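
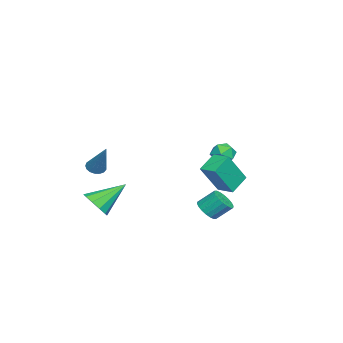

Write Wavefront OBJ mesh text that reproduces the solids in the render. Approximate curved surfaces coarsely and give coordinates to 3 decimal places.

v 3.507 2.92 -1.154
v 3.987 2.608 -0.75
v 3.872 3.429 0.018
v 3.393 3.74 -0.386
v 4.158 2.798 -0.927
v 4.043 3.619 -0.159
v 4.201 3.012 -1.149
v 4.086 3.833 -0.381
v 4.107 3.208 -1.372
v 3.992 4.029 -0.605
v 3.894 3.346 -1.552
v 3.779 4.167 -0.785
v 3.604 3.4 -1.654
v 3.489 4.221 -0.886
v 3.295 3.359 -1.656
v 3.18 4.18 -0.888
v 3.028 3.231 -1.558
v 2.913 4.052 -0.79
v 2.857 3.041 -1.381
v 2.742 3.862 -0.613
v 2.814 2.827 -1.159
v 2.699 3.648 -0.391
v 2.908 2.631 -0.935
v 2.793 3.452 -0.168
v 3.121 2.493 -0.755
v 3.006 3.314 0.012
v 3.411 2.439 -0.654
v 3.296 3.26 0.114
v 3.72 2.48 -0.652
v 3.605 3.301 0.116
v 2.958 -2.765 1.152
v 3.335 -3.148 1.105
v 3.962 -1.975 2.768
v 3.423 -2.956 0.956
v 3.405 -2.72 0.852
v 3.284 -2.494 0.817
v 3.088 -2.33 0.859
v 2.863 -2.266 0.968
v 2.659 -2.316 1.119
v 2.524 -2.469 1.277
v 2.488 -2.689 1.407
v 2.56 -2.927 1.479
v 2.723 -3.128 1.475
v 2.94 -3.245 1.398
v 3.161 -3.252 1.264
v 2.737 3.322 -0.003
v 3.614 2.595 1.641
v 1.846 3.828 0.696
v 2.723 3.1 2.34
v 3.277 4.16 0.08
v 4.154 3.432 1.724
v 2.386 4.665 0.779
v 3.263 3.938 2.423
v 3.685 -2.638 -1.17
v 4.433 -2.594 -0.689
v 2.835 -1.282 0.03
v 4.466 -2.219 -1.089
v 4.202 -2.003 -1.521
v 3.74 -2.03 -1.818
v 3.257 -2.289 -1.868
v 2.938 -2.681 -1.651
v 2.904 -3.057 -1.25
v 3.169 -3.272 -0.819
v 3.631 -3.245 -0.522
v 4.114 -2.986 -0.472
v -3.649 3.107 0.348
v -2.912 3.052 0.107
v -3.668 1.868 0.573
v -2.931 1.813 0.332
v -3.096 2.181 0.997
v -3.084 2.946 0.858
v -3.496 1.974 -0.178
v -3.484 2.739 -0.317
v -2.817 2.351 -0.219
v -2.569 2.479 0.508
v -4.011 2.441 0.172
v -3.763 2.569 0.899
f 2 1 5
f 2 5 3
f 3 5 6
f 3 6 4
f 5 1 7
f 5 7 6
f 6 7 8
f 6 8 4
f 7 1 9
f 7 9 8
f 8 9 10
f 8 10 4
f 9 1 11
f 9 11 10
f 10 11 12
f 10 12 4
f 11 1 13
f 11 13 12
f 12 13 14
f 12 14 4
f 13 1 15
f 13 15 14
f 14 15 16
f 14 16 4
f 15 1 17
f 15 17 16
f 16 17 18
f 16 18 4
f 17 1 19
f 17 19 18
f 18 19 20
f 18 20 4
f 19 1 21
f 19 21 20
f 20 21 22
f 20 22 4
f 21 1 23
f 21 23 22
f 22 23 24
f 22 24 4
f 23 1 25
f 23 25 24
f 24 25 26
f 24 26 4
f 25 1 27
f 25 27 26
f 26 27 28
f 26 28 4
f 27 1 29
f 27 29 28
f 28 29 30
f 28 30 4
f 29 1 2
f 29 2 30
f 30 2 3
f 30 3 4
f 32 31 34
f 32 34 33
f 34 31 35
f 34 35 33
f 35 31 36
f 35 36 33
f 36 31 37
f 36 37 33
f 37 31 38
f 37 38 33
f 38 31 39
f 38 39 33
f 39 31 40
f 39 40 33
f 40 31 41
f 40 41 33
f 41 31 42
f 41 42 33
f 42 31 43
f 42 43 33
f 43 31 44
f 43 44 33
f 44 31 45
f 44 45 33
f 45 31 32
f 45 32 33
f 47 49 46
f 50 47 46
f 46 49 48
f 48 50 46
f 47 53 49
f 51 47 50
f 51 53 47
f 49 53 48
f 52 50 48
f 48 53 52
f 52 51 50
f 53 51 52
f 55 54 57
f 55 57 56
f 57 54 58
f 57 58 56
f 58 54 59
f 58 59 56
f 59 54 60
f 59 60 56
f 60 54 61
f 60 61 56
f 61 54 62
f 61 62 56
f 62 54 63
f 62 63 56
f 63 54 64
f 63 64 56
f 64 54 65
f 64 65 56
f 65 54 55
f 65 55 56
f 66 77 71
f 66 71 67
f 66 67 73
f 66 73 76
f 66 76 77
f 67 71 75
f 71 77 70
f 77 76 68
f 76 73 72
f 73 67 74
f 69 75 70
f 69 70 68
f 69 68 72
f 69 72 74
f 69 74 75
f 70 75 71
f 68 70 77
f 72 68 76
f 74 72 73
f 75 74 67



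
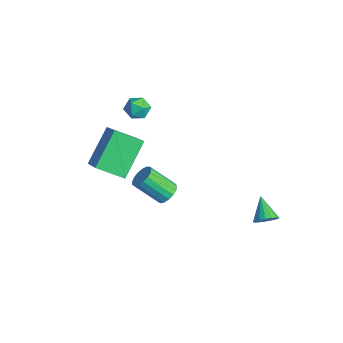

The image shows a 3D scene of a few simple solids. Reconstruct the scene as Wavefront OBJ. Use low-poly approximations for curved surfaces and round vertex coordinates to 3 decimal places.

v -3.048 -1.834 2.085
v -2.757 -2.3 2.437
v -3.743 -2.54 1.723
v -3.452 -3.006 2.075
v -3.784 -2.531 2.374
v -3.355 -2.095 2.597
v -3.145 -2.745 1.563
v -2.716 -2.309 1.786
v -2.817 -2.863 2.114
v -3.213 -2.731 2.615
v -3.287 -2.109 1.545
v -3.683 -1.977 2.046
v 2.893 0.873 -1.802
v 3.216 1.2 -1.449
v 1.907 1.087 -1.098
v 3.121 1.38 -1.637
v 2.973 1.444 -1.863
v 2.807 1.377 -2.075
v 2.66 1.195 -2.225
v 2.567 0.939 -2.278
v 2.549 0.668 -2.221
v 2.609 0.444 -2.069
v 2.734 0.318 -1.856
v 2.896 0.319 -1.63
v 3.057 0.448 -1.444
v 3.18 0.674 -1.34
v 3.238 0.945 -1.341
v -0.282 -2.343 -1.468
v 0.021 -2.809 -1.693
v -0.615 -3.743 -0.618
v -0.918 -3.277 -0.392
v 0.199 -2.701 -1.495
v -0.438 -3.635 -0.419
v 0.266 -2.511 -1.29
v -0.37 -3.445 -0.214
v 0.208 -2.283 -1.126
v -0.429 -3.217 -0.05
v 0.037 -2.068 -1.04
v -0.599 -3.002 0.035
v -0.206 -1.916 -1.053
v -0.843 -2.85 0.023
v -0.467 -1.862 -1.16
v -1.103 -2.796 -0.085
v -0.685 -1.919 -1.338
v -1.322 -2.852 -0.262
v -0.811 -2.072 -1.546
v -1.448 -3.006 -0.47
v -0.816 -2.287 -1.735
v -1.452 -3.221 -0.66
v -0.698 -2.516 -1.864
v -1.334 -3.449 -0.788
v -0.485 -2.704 -1.902
v -1.121 -3.638 -0.826
v -0.225 -2.81 -1.84
v -0.862 -3.744 -0.765
v -1.496 -5.189 0.527
v -2.367 -3.883 1.861
v -3.157 -4.876 -0.864
v -4.028 -3.57 0.47
v -0.792 -4.11 -0.07
v -1.663 -2.804 1.264
v -2.453 -3.797 -1.461
v -3.324 -2.491 -0.127
f 1 12 6
f 1 6 2
f 1 2 8
f 1 8 11
f 1 11 12
f 2 6 10
f 6 12 5
f 12 11 3
f 11 8 7
f 8 2 9
f 4 10 5
f 4 5 3
f 4 3 7
f 4 7 9
f 4 9 10
f 5 10 6
f 3 5 12
f 7 3 11
f 9 7 8
f 10 9 2
f 14 13 16
f 14 16 15
f 16 13 17
f 16 17 15
f 17 13 18
f 17 18 15
f 18 13 19
f 18 19 15
f 19 13 20
f 19 20 15
f 20 13 21
f 20 21 15
f 21 13 22
f 21 22 15
f 22 13 23
f 22 23 15
f 23 13 24
f 23 24 15
f 24 13 25
f 24 25 15
f 25 13 26
f 25 26 15
f 26 13 27
f 26 27 15
f 27 13 14
f 27 14 15
f 29 28 32
f 29 32 30
f 30 32 33
f 30 33 31
f 32 28 34
f 32 34 33
f 33 34 35
f 33 35 31
f 34 28 36
f 34 36 35
f 35 36 37
f 35 37 31
f 36 28 38
f 36 38 37
f 37 38 39
f 37 39 31
f 38 28 40
f 38 40 39
f 39 40 41
f 39 41 31
f 40 28 42
f 40 42 41
f 41 42 43
f 41 43 31
f 42 28 44
f 42 44 43
f 43 44 45
f 43 45 31
f 44 28 46
f 44 46 45
f 45 46 47
f 45 47 31
f 46 28 48
f 46 48 47
f 47 48 49
f 47 49 31
f 48 28 50
f 48 50 49
f 49 50 51
f 49 51 31
f 50 28 52
f 50 52 51
f 51 52 53
f 51 53 31
f 52 28 54
f 52 54 53
f 53 54 55
f 53 55 31
f 54 28 29
f 54 29 55
f 55 29 30
f 55 30 31
f 57 59 56
f 60 57 56
f 56 59 58
f 58 60 56
f 57 63 59
f 61 57 60
f 61 63 57
f 59 63 58
f 62 60 58
f 58 63 62
f 62 61 60
f 63 61 62



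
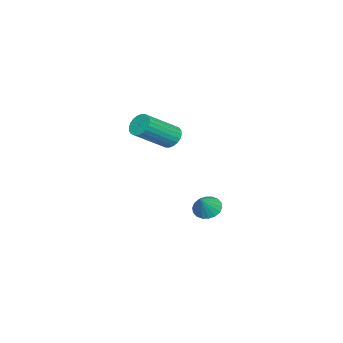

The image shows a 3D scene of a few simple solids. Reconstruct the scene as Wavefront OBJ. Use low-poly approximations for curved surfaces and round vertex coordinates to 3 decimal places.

v -1.972 3.835 -4.019
v -1.4 3.777 -4.53
v -1.128 3.745 -3.061
v -1.422 4.115 -4.478
v -1.553 4.397 -4.336
v -1.767 4.569 -4.131
v -2.022 4.595 -3.903
v -2.267 4.47 -3.699
v -2.454 4.22 -3.557
v -2.545 3.894 -3.507
v -2.523 3.556 -3.559
v -2.392 3.273 -3.701
v -2.178 3.102 -3.907
v -1.923 3.075 -4.134
v -1.678 3.2 -4.339
v -1.491 3.45 -4.48
v 0.551 2.83 1.765
v 0.774 2.489 1.209
v 2.153 1.388 2.438
v 1.929 1.73 2.995
v 0.941 2.7 1.211
v 2.32 1.6 2.441
v 1.048 2.931 1.298
v 2.427 1.831 2.527
v 1.08 3.147 1.456
v 2.458 2.047 2.685
v 1.031 3.315 1.661
v 2.409 2.214 2.89
v 0.908 3.409 1.882
v 2.287 2.308 3.111
v 0.732 3.414 2.085
v 2.111 2.314 3.314
v 0.528 3.331 2.239
v 1.907 2.231 3.469
v 0.327 3.172 2.322
v 1.706 2.071 3.551
v 0.16 2.96 2.319
v 1.539 1.86 3.549
v 0.053 2.729 2.233
v 1.432 1.629 3.462
v 0.022 2.513 2.075
v 1.4 1.413 3.304
v 0.071 2.346 1.87
v 1.449 1.245 3.099
v 0.193 2.252 1.649
v 1.572 1.151 2.878
v 0.369 2.246 1.446
v 1.748 1.146 2.675
v 0.573 2.329 1.291
v 1.952 1.229 2.521
f 2 1 4
f 2 4 3
f 4 1 5
f 4 5 3
f 5 1 6
f 5 6 3
f 6 1 7
f 6 7 3
f 7 1 8
f 7 8 3
f 8 1 9
f 8 9 3
f 9 1 10
f 9 10 3
f 10 1 11
f 10 11 3
f 11 1 12
f 11 12 3
f 12 1 13
f 12 13 3
f 13 1 14
f 13 14 3
f 14 1 15
f 14 15 3
f 15 1 16
f 15 16 3
f 16 1 2
f 16 2 3
f 18 17 21
f 18 21 19
f 19 21 22
f 19 22 20
f 21 17 23
f 21 23 22
f 22 23 24
f 22 24 20
f 23 17 25
f 23 25 24
f 24 25 26
f 24 26 20
f 25 17 27
f 25 27 26
f 26 27 28
f 26 28 20
f 27 17 29
f 27 29 28
f 28 29 30
f 28 30 20
f 29 17 31
f 29 31 30
f 30 31 32
f 30 32 20
f 31 17 33
f 31 33 32
f 32 33 34
f 32 34 20
f 33 17 35
f 33 35 34
f 34 35 36
f 34 36 20
f 35 17 37
f 35 37 36
f 36 37 38
f 36 38 20
f 37 17 39
f 37 39 38
f 38 39 40
f 38 40 20
f 39 17 41
f 39 41 40
f 40 41 42
f 40 42 20
f 41 17 43
f 41 43 42
f 42 43 44
f 42 44 20
f 43 17 45
f 43 45 44
f 44 45 46
f 44 46 20
f 45 17 47
f 45 47 46
f 46 47 48
f 46 48 20
f 47 17 49
f 47 49 48
f 48 49 50
f 48 50 20
f 49 17 18
f 49 18 50
f 50 18 19
f 50 19 20



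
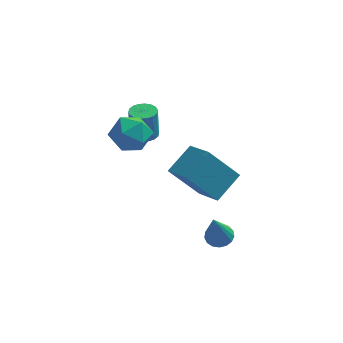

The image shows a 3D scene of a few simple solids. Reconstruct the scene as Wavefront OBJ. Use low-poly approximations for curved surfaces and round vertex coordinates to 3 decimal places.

v 2.083 -1.625 -4.343
v 2.757 -1.69 -4.282
v 1.837 -2.395 -2.437
v 2.697 -1.391 -4.169
v 2.497 -1.145 -4.095
v 2.202 -1.009 -4.079
v 1.879 -1.015 -4.122
v 1.603 -1.159 -4.216
v 1.437 -1.411 -4.339
v 1.419 -1.711 -4.463
v 1.553 -1.992 -4.56
v 1.808 -2.188 -4.606
v 2.127 -2.256 -4.592
v 2.435 -2.179 -4.521
v 2.662 -1.974 -4.409
v 1.213 -2.577 -0.439
v -0.153 -2.622 1.103
v 2.11 -1.482 0.388
v 0.744 -1.526 1.93
v 2.076 -3.834 0.29
v 0.71 -3.878 1.832
v 2.973 -2.738 1.117
v 1.607 -2.783 2.659
v -2.914 -1.059 2.085
v -2.399 -0.574 2.891
v -1.421 -1.186 1.209
v -0.906 -0.701 2.015
v -1.298 -1.69 2.147
v -2.221 -1.612 2.689
v -1.599 -0.148 1.411
v -2.522 -0.07 1.953
v -1.587 -0.011 2.475
v -1.401 -0.964 2.93
v -2.419 -0.796 1.17
v -2.233 -1.749 1.625
v 0.606 0.406 -1.721
v 1.019 0.277 -1.992
v 1.154 -0.366 -0.519
v 1.08 0.459 -1.903
v 1.059 0.632 -1.782
v 0.96 0.766 -1.651
v 0.8 0.838 -1.532
v 0.606 0.835 -1.446
v 0.412 0.758 -1.407
v 0.252 0.62 -1.423
v 0.153 0.444 -1.49
v 0.133 0.263 -1.598
v 0.194 0.106 -1.726
v 0.327 0 -1.854
v 0.508 -0.035 -1.959
v 0.706 0.007 -2.023
v 0.887 0.117 -2.034
v -1.652 2.857 -1.174
v -0.983 2.977 -1.155
v -1.039 3.043 0.472
v -1.708 2.923 0.454
v -1.1 3.255 -1.171
v -1.157 3.321 0.457
v -1.327 3.455 -1.187
v -1.384 3.521 0.441
v -1.619 3.536 -1.2
v -1.675 3.602 0.427
v -1.916 3.482 -1.208
v -1.973 3.548 0.419
v -2.162 3.305 -1.21
v -2.218 3.371 0.418
v -2.306 3.039 -1.204
v -2.363 3.105 0.424
v -2.321 2.737 -1.192
v -2.377 2.803 0.435
v -2.203 2.459 -1.177
v -2.26 2.525 0.451
v -1.976 2.259 -1.161
v -2.033 2.325 0.467
v -1.685 2.178 -1.147
v -1.741 2.244 0.48
v -1.387 2.232 -1.139
v -1.444 2.298 0.488
v -1.142 2.409 -1.138
v -1.198 2.475 0.49
v -0.997 2.675 -1.144
v -1.054 2.741 0.484
f 2 1 4
f 2 4 3
f 4 1 5
f 4 5 3
f 5 1 6
f 5 6 3
f 6 1 7
f 6 7 3
f 7 1 8
f 7 8 3
f 8 1 9
f 8 9 3
f 9 1 10
f 9 10 3
f 10 1 11
f 10 11 3
f 11 1 12
f 11 12 3
f 12 1 13
f 12 13 3
f 13 1 14
f 13 14 3
f 14 1 15
f 14 15 3
f 15 1 2
f 15 2 3
f 17 19 16
f 20 17 16
f 16 19 18
f 18 20 16
f 17 23 19
f 21 17 20
f 21 23 17
f 19 23 18
f 22 20 18
f 18 23 22
f 22 21 20
f 23 21 22
f 24 35 29
f 24 29 25
f 24 25 31
f 24 31 34
f 24 34 35
f 25 29 33
f 29 35 28
f 35 34 26
f 34 31 30
f 31 25 32
f 27 33 28
f 27 28 26
f 27 26 30
f 27 30 32
f 27 32 33
f 28 33 29
f 26 28 35
f 30 26 34
f 32 30 31
f 33 32 25
f 37 36 39
f 37 39 38
f 39 36 40
f 39 40 38
f 40 36 41
f 40 41 38
f 41 36 42
f 41 42 38
f 42 36 43
f 42 43 38
f 43 36 44
f 43 44 38
f 44 36 45
f 44 45 38
f 45 36 46
f 45 46 38
f 46 36 47
f 46 47 38
f 47 36 48
f 47 48 38
f 48 36 49
f 48 49 38
f 49 36 50
f 49 50 38
f 50 36 51
f 50 51 38
f 51 36 52
f 51 52 38
f 52 36 37
f 52 37 38
f 54 53 57
f 54 57 55
f 55 57 58
f 55 58 56
f 57 53 59
f 57 59 58
f 58 59 60
f 58 60 56
f 59 53 61
f 59 61 60
f 60 61 62
f 60 62 56
f 61 53 63
f 61 63 62
f 62 63 64
f 62 64 56
f 63 53 65
f 63 65 64
f 64 65 66
f 64 66 56
f 65 53 67
f 65 67 66
f 66 67 68
f 66 68 56
f 67 53 69
f 67 69 68
f 68 69 70
f 68 70 56
f 69 53 71
f 69 71 70
f 70 71 72
f 70 72 56
f 71 53 73
f 71 73 72
f 72 73 74
f 72 74 56
f 73 53 75
f 73 75 74
f 74 75 76
f 74 76 56
f 75 53 77
f 75 77 76
f 76 77 78
f 76 78 56
f 77 53 79
f 77 79 78
f 78 79 80
f 78 80 56
f 79 53 81
f 79 81 80
f 80 81 82
f 80 82 56
f 81 53 54
f 81 54 82
f 82 54 55
f 82 55 56



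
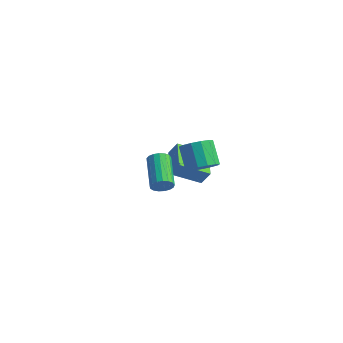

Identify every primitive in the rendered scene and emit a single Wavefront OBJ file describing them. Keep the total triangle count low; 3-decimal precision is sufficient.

v -0.457 0.486 0.82
v 0.124 1.296 0.656
v -0.803 2.184 1.755
v -1.383 1.374 1.92
v -0.3 1.323 0.277
v -1.227 2.211 1.376
v -0.773 1.084 0.07
v -1.7 1.972 1.17
v -1.146 0.655 0.102
v -2.073 1.543 1.201
v -1.3 0.173 0.362
v -2.227 1.061 1.461
v -1.186 -0.21 0.768
v -2.113 0.678 1.867
v -0.841 -0.372 1.19
v -1.768 0.516 2.289
v -0.373 -0.261 1.495
v -1.3 0.627 2.594
v 0.068 0.087 1.586
v -0.859 0.975 2.685
v 0.343 0.561 1.433
v -0.584 1.449 2.533
v 0.363 1.012 1.087
v -0.564 1.9 2.186
v -0.563 -4.038 2.813
v -0.182 -3.997 3.386
v -1.316 -2.36 4.021
v -1.697 -2.402 3.447
v -0.023 -3.803 3.172
v -1.157 -2.167 3.806
v 0.013 -3.664 2.874
v -1.121 -2.027 3.509
v -0.083 -3.61 2.563
v -1.217 -1.973 3.198
v -0.29 -3.654 2.309
v -1.424 -2.017 2.944
v -0.559 -3.786 2.17
v -1.692 -2.149 2.805
v -0.828 -3.976 2.179
v -1.962 -2.339 2.814
v -1.038 -4.181 2.332
v -2.171 -2.544 2.967
v -1.138 -4.353 2.596
v -2.272 -2.716 3.231
v -1.107 -4.452 2.909
v -2.24 -2.815 3.544
v -0.951 -4.457 3.2
v -2.085 -2.82 3.835
v -0.706 -4.366 3.402
v -1.84 -2.73 4.037
v -0.429 -4.2 3.47
v -1.563 -2.563 4.105
v -3.575 2.211 -2.629
v -3.072 2.41 -1.683
v -4.636 3.93 -2.426
v -4.133 4.129 -1.48
v -2.027 3.291 -3.68
v -1.524 3.49 -2.734
v -3.088 5.01 -3.477
v -2.585 5.209 -2.531
f 2 1 5
f 2 5 3
f 3 5 6
f 3 6 4
f 5 1 7
f 5 7 6
f 6 7 8
f 6 8 4
f 7 1 9
f 7 9 8
f 8 9 10
f 8 10 4
f 9 1 11
f 9 11 10
f 10 11 12
f 10 12 4
f 11 1 13
f 11 13 12
f 12 13 14
f 12 14 4
f 13 1 15
f 13 15 14
f 14 15 16
f 14 16 4
f 15 1 17
f 15 17 16
f 16 17 18
f 16 18 4
f 17 1 19
f 17 19 18
f 18 19 20
f 18 20 4
f 19 1 21
f 19 21 20
f 20 21 22
f 20 22 4
f 21 1 23
f 21 23 22
f 22 23 24
f 22 24 4
f 23 1 2
f 23 2 24
f 24 2 3
f 24 3 4
f 26 25 29
f 26 29 27
f 27 29 30
f 27 30 28
f 29 25 31
f 29 31 30
f 30 31 32
f 30 32 28
f 31 25 33
f 31 33 32
f 32 33 34
f 32 34 28
f 33 25 35
f 33 35 34
f 34 35 36
f 34 36 28
f 35 25 37
f 35 37 36
f 36 37 38
f 36 38 28
f 37 25 39
f 37 39 38
f 38 39 40
f 38 40 28
f 39 25 41
f 39 41 40
f 40 41 42
f 40 42 28
f 41 25 43
f 41 43 42
f 42 43 44
f 42 44 28
f 43 25 45
f 43 45 44
f 44 45 46
f 44 46 28
f 45 25 47
f 45 47 46
f 46 47 48
f 46 48 28
f 47 25 49
f 47 49 48
f 48 49 50
f 48 50 28
f 49 25 51
f 49 51 50
f 50 51 52
f 50 52 28
f 51 25 26
f 51 26 52
f 52 26 27
f 52 27 28
f 54 56 53
f 57 54 53
f 53 56 55
f 55 57 53
f 54 60 56
f 58 54 57
f 58 60 54
f 56 60 55
f 59 57 55
f 55 60 59
f 59 58 57
f 60 58 59



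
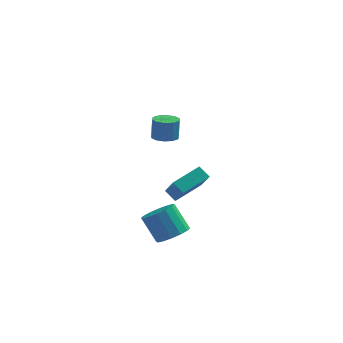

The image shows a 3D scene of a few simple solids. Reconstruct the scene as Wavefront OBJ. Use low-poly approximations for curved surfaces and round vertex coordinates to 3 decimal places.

v -0.9 0.664 -3.575
v -0.37 -0.418 -2.185
v 0.355 1.927 -3.069
v 0.885 0.844 -1.679
v -0.325 0.296 -4.081
v 0.205 -0.787 -2.691
v 0.93 1.558 -3.575
v 1.46 0.476 -2.185
v -0.563 -2.332 2.456
v -0.124 -2.882 2.55
v -0.099 -2.659 3.739
v -0.537 -2.108 3.644
v 0.12 -2.525 2.477
v 0.146 -2.301 3.666
v 0.104 -2.094 2.397
v 0.129 -1.87 3.585
v -0.167 -1.754 2.338
v -0.142 -1.53 3.527
v -0.589 -1.634 2.325
v -0.564 -1.411 3.514
v -1.001 -1.781 2.361
v -0.976 -1.558 3.55
v -1.246 -2.139 2.434
v -1.22 -1.915 3.623
v -1.229 -2.57 2.515
v -1.204 -2.346 3.703
v -0.958 -2.91 2.573
v -0.933 -2.686 3.762
v -0.536 -3.029 2.586
v -0.511 -2.806 3.775
v -0.06 -3.249 -4.25
v 0.645 -2.619 -4.082
v -0.195 -2.042 -2.722
v -0.9 -2.671 -2.89
v 0.327 -2.38 -4.38
v -0.513 -1.802 -3.02
v -0.094 -2.374 -4.643
v -0.934 -1.796 -3.283
v -0.507 -2.602 -4.801
v -1.347 -2.024 -3.441
v -0.799 -3.003 -4.811
v -1.639 -2.426 -3.451
v -0.894 -3.47 -4.671
v -1.734 -2.893 -3.311
v -0.765 -3.878 -4.418
v -1.605 -3.301 -3.058
v -0.447 -4.118 -4.12
v -1.287 -3.54 -2.76
v -0.026 -4.124 -3.857
v -0.866 -3.546 -2.497
v 0.387 -3.896 -3.699
v -0.453 -3.318 -2.339
v 0.679 -3.494 -3.689
v -0.161 -2.917 -2.329
v 0.774 -3.027 -3.829
v -0.066 -2.45 -2.469
f 2 4 1
f 5 2 1
f 1 4 3
f 3 5 1
f 2 8 4
f 6 2 5
f 6 8 2
f 4 8 3
f 7 5 3
f 3 8 7
f 7 6 5
f 8 6 7
f 10 9 13
f 10 13 11
f 11 13 14
f 11 14 12
f 13 9 15
f 13 15 14
f 14 15 16
f 14 16 12
f 15 9 17
f 15 17 16
f 16 17 18
f 16 18 12
f 17 9 19
f 17 19 18
f 18 19 20
f 18 20 12
f 19 9 21
f 19 21 20
f 20 21 22
f 20 22 12
f 21 9 23
f 21 23 22
f 22 23 24
f 22 24 12
f 23 9 25
f 23 25 24
f 24 25 26
f 24 26 12
f 25 9 27
f 25 27 26
f 26 27 28
f 26 28 12
f 27 9 29
f 27 29 28
f 28 29 30
f 28 30 12
f 29 9 10
f 29 10 30
f 30 10 11
f 30 11 12
f 32 31 35
f 32 35 33
f 33 35 36
f 33 36 34
f 35 31 37
f 35 37 36
f 36 37 38
f 36 38 34
f 37 31 39
f 37 39 38
f 38 39 40
f 38 40 34
f 39 31 41
f 39 41 40
f 40 41 42
f 40 42 34
f 41 31 43
f 41 43 42
f 42 43 44
f 42 44 34
f 43 31 45
f 43 45 44
f 44 45 46
f 44 46 34
f 45 31 47
f 45 47 46
f 46 47 48
f 46 48 34
f 47 31 49
f 47 49 48
f 48 49 50
f 48 50 34
f 49 31 51
f 49 51 50
f 50 51 52
f 50 52 34
f 51 31 53
f 51 53 52
f 52 53 54
f 52 54 34
f 53 31 55
f 53 55 54
f 54 55 56
f 54 56 34
f 55 31 32
f 55 32 56
f 56 32 33
f 56 33 34



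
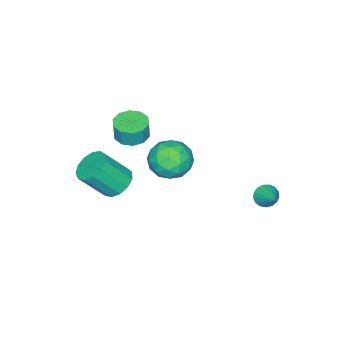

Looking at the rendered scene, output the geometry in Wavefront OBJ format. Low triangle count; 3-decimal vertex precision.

v -1.284 -3.593 -0.046
v -0.312 -3.53 -0.157
v -0.184 -3.485 0.996
v -1.156 -3.547 1.106
v -0.537 -2.968 -0.154
v -0.409 -2.922 0.998
v -1.047 -2.644 -0.11
v -0.919 -2.599 1.042
v -1.647 -2.683 -0.041
v -1.519 -2.637 1.111
v -2.109 -3.069 0.025
v -1.981 -3.023 1.177
v -2.256 -3.655 0.064
v -2.128 -3.61 1.217
v -2.031 -4.218 0.062
v -1.903 -4.172 1.214
v -1.521 -4.541 0.018
v -1.393 -4.496 1.17
v -0.921 -4.503 -0.051
v -0.793 -4.457 1.101
v -0.459 -4.117 -0.117
v -0.331 -4.071 1.035
v 1.872 -2.199 -1.018
v 2.311 -2.851 -1.668
v 3.247 -3.833 -0.052
v 2.808 -3.181 0.598
v 2.675 -2.41 -1.611
v 3.611 -3.392 0.006
v 2.784 -1.902 -1.365
v 3.72 -2.883 0.251
v 2.603 -1.488 -1.01
v 3.539 -2.47 0.607
v 2.191 -1.3 -0.657
v 3.126 -2.282 0.96
v 1.677 -1.398 -0.418
v 2.612 -2.379 1.198
v 1.225 -1.75 -0.371
v 2.16 -2.731 1.246
v 0.979 -2.244 -0.529
v 1.914 -3.226 1.088
v 1.016 -2.725 -0.842
v 1.952 -3.706 0.775
v 1.325 -3.038 -1.211
v 2.261 -4.02 0.405
v 1.808 -3.085 -1.519
v 2.744 -4.067 0.097
v -4.144 3.114 -3.966
v -3.818 3.336 -4.58
v -3.356 4.146 -3.174
v -4.103 3.538 -4.559
v -4.397 3.642 -4.402
v -4.633 3.625 -4.145
v -4.757 3.491 -3.847
v -4.741 3.271 -3.576
v -4.587 3.015 -3.394
v -4.332 2.781 -3.344
v -4.034 2.624 -3.435
v -3.761 2.579 -3.649
v -3.576 2.657 -3.934
v -3.52 2.839 -4.227
v -3.608 3.084 -4.46
v 0.616 1.034 1.991
v 1.592 1.579 1.451
v 1.788 0.441 3.509
v 2.764 0.986 2.969
v 1.847 1.678 3.44
v 1.123 2.045 2.501
v 2.257 -0.025 2.459
v 1.533 0.342 1.52
v 2.605 0.925 1.74
v 2.352 1.977 2.347
v 1.028 0.043 2.613
v 0.775 1.095 3.22
v 1.001 1.359 1.588
v 2.379 0.661 3.372
v 1.84 1.068 3.649
v 2.414 1.389 3.332
v 0.726 1.632 2.205
v 1.299 1.953 1.888
v 1.449 2.011 3.057
v 2.081 0.067 3.072
v 2.654 0.388 2.755
v 0.966 0.631 1.628
v 1.54 0.952 1.311
v 1.931 0.009 1.903
v 2.17 1.295 1.44
v 2.859 0.946 2.333
v 2.561 0.352 2.033
v 2.135 0.567 1.481
v 2.021 1.913 1.797
v 2.71 1.565 2.689
v 2.172 1.971 2.966
v 1.746 2.187 2.414
v 2.617 1.529 1.967
v 0.67 0.455 2.271
v 1.359 0.107 3.163
v 1.634 -0.167 2.546
v 1.208 0.049 1.994
v 0.521 1.074 2.627
v 1.21 0.725 3.52
v 1.245 1.453 3.479
v 0.819 1.668 2.927
v 0.763 0.491 2.993
f 2 1 5
f 2 5 3
f 3 5 6
f 3 6 4
f 5 1 7
f 5 7 6
f 6 7 8
f 6 8 4
f 7 1 9
f 7 9 8
f 8 9 10
f 8 10 4
f 9 1 11
f 9 11 10
f 10 11 12
f 10 12 4
f 11 1 13
f 11 13 12
f 12 13 14
f 12 14 4
f 13 1 15
f 13 15 14
f 14 15 16
f 14 16 4
f 15 1 17
f 15 17 16
f 16 17 18
f 16 18 4
f 17 1 19
f 17 19 18
f 18 19 20
f 18 20 4
f 19 1 21
f 19 21 20
f 20 21 22
f 20 22 4
f 21 1 2
f 21 2 22
f 22 2 3
f 22 3 4
f 24 23 27
f 24 27 25
f 25 27 28
f 25 28 26
f 27 23 29
f 27 29 28
f 28 29 30
f 28 30 26
f 29 23 31
f 29 31 30
f 30 31 32
f 30 32 26
f 31 23 33
f 31 33 32
f 32 33 34
f 32 34 26
f 33 23 35
f 33 35 34
f 34 35 36
f 34 36 26
f 35 23 37
f 35 37 36
f 36 37 38
f 36 38 26
f 37 23 39
f 37 39 38
f 38 39 40
f 38 40 26
f 39 23 41
f 39 41 40
f 40 41 42
f 40 42 26
f 41 23 43
f 41 43 42
f 42 43 44
f 42 44 26
f 43 23 45
f 43 45 44
f 44 45 46
f 44 46 26
f 45 23 24
f 45 24 46
f 46 24 25
f 46 25 26
f 48 47 50
f 48 50 49
f 50 47 51
f 50 51 49
f 51 47 52
f 51 52 49
f 52 47 53
f 52 53 49
f 53 47 54
f 53 54 49
f 54 47 55
f 54 55 49
f 55 47 56
f 55 56 49
f 56 47 57
f 56 57 49
f 57 47 58
f 57 58 49
f 58 47 59
f 58 59 49
f 59 47 60
f 59 60 49
f 60 47 61
f 60 61 49
f 61 47 48
f 61 48 49
f 62 99 78
f 99 73 102
f 78 102 67
f 99 102 78
f 62 78 74
f 78 67 79
f 74 79 63
f 78 79 74
f 62 74 83
f 74 63 84
f 83 84 69
f 74 84 83
f 62 83 95
f 83 69 98
f 95 98 72
f 83 98 95
f 62 95 99
f 95 72 103
f 99 103 73
f 95 103 99
f 63 79 90
f 79 67 93
f 90 93 71
f 79 93 90
f 67 102 80
f 102 73 101
f 80 101 66
f 102 101 80
f 73 103 100
f 103 72 96
f 100 96 64
f 103 96 100
f 72 98 97
f 98 69 85
f 97 85 68
f 98 85 97
f 69 84 89
f 84 63 86
f 89 86 70
f 84 86 89
f 65 91 77
f 91 71 92
f 77 92 66
f 91 92 77
f 65 77 75
f 77 66 76
f 75 76 64
f 77 76 75
f 65 75 82
f 75 64 81
f 82 81 68
f 75 81 82
f 65 82 87
f 82 68 88
f 87 88 70
f 82 88 87
f 65 87 91
f 87 70 94
f 91 94 71
f 87 94 91
f 66 92 80
f 92 71 93
f 80 93 67
f 92 93 80
f 64 76 100
f 76 66 101
f 100 101 73
f 76 101 100
f 68 81 97
f 81 64 96
f 97 96 72
f 81 96 97
f 70 88 89
f 88 68 85
f 89 85 69
f 88 85 89
f 71 94 90
f 94 70 86
f 90 86 63
f 94 86 90



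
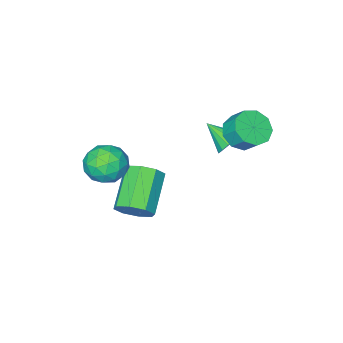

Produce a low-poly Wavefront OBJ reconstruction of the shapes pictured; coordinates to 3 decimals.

v -4.112 -0.96 -0.015
v -3.576 -1.114 -0.502
v -3.768 -2.14 0.735
v -3.408 -0.896 -0.236
v -3.429 -0.695 0.089
v -3.632 -0.565 0.387
v -3.964 -0.541 0.576
v -4.336 -0.629 0.607
v -4.647 -0.806 0.471
v -4.815 -1.024 0.205
v -4.794 -1.225 -0.12
v -4.591 -1.355 -0.418
v -4.259 -1.379 -0.607
v -3.887 -1.291 -0.638
v -0.154 -2.57 -3.548
v 0.281 -2.308 -2.781
v -1.171 -3.409 -1.584
v -1.606 -3.67 -2.352
v -0.222 -1.855 -2.973
v -1.674 -2.956 -1.777
v -0.685 -1.82 -3.503
v -2.137 -2.921 -2.306
v -0.837 -2.224 -4.059
v -2.289 -3.325 -2.862
v -0.589 -2.831 -4.316
v -2.041 -3.932 -3.119
v -0.086 -3.284 -4.123
v -1.538 -4.385 -2.927
v 0.377 -3.319 -3.594
v -1.075 -4.42 -2.397
v 0.529 -2.915 -3.038
v -0.923 -4.016 -1.841
v -0.279 -3.009 -0.902
v 0.305 -2.914 -0.033
v 0.635 -4.366 -1.367
v 1.219 -4.271 -0.498
v 0.213 -4.567 -0.426
v -0.352 -3.728 -0.138
v 1.292 -3.552 -1.262
v 0.727 -2.713 -0.974
v 1.276 -3.249 -0.255
v 0.609 -3.876 0.262
v 0.331 -3.404 -1.662
v -0.336 -4.031 -1.145
v -0.068 -2.843 -0.426
v 1.008 -4.437 -0.974
v 0.416 -4.611 -0.931
v 0.76 -4.555 -0.42
v -0.454 -3.321 -0.488
v -0.111 -3.265 0.023
v -0.164 -4.237 -0.208
v 1.051 -4.015 -1.423
v 1.394 -3.959 -0.912
v 0.18 -2.725 -0.98
v 0.524 -2.669 -0.469
v 1.104 -3.043 -1.192
v 0.847 -2.984 -0.046
v 1.384 -3.781 -0.32
v 1.427 -3.358 -0.769
v 1.095 -2.866 -0.6
v 0.455 -3.352 0.258
v 0.992 -4.15 -0.016
v 0.401 -4.324 0.027
v 0.068 -3.831 0.196
v 1.025 -3.549 0.127
v -0.052 -3.13 -1.384
v 0.485 -3.928 -1.658
v 0.872 -3.449 -1.596
v 0.539 -2.956 -1.427
v -0.444 -3.499 -1.08
v 0.093 -4.296 -1.354
v -0.155 -4.414 -0.8
v -0.487 -3.922 -0.631
v -0.085 -3.731 -1.527
v -3.919 -0.101 1.355
v -3.363 -0.613 1.88
v -3.426 0.09 2.631
v -3.981 0.601 2.105
v -3.023 -0.213 1.534
v -3.086 0.49 2.284
v -3.102 0.24 1.103
v -3.165 0.943 1.854
v -3.563 0.532 0.791
v -3.626 1.235 1.541
v -4.191 0.528 0.742
v -4.253 1.231 1.492
v -4.691 0.23 0.98
v -4.753 0.933 1.73
v -4.83 -0.224 1.394
v -4.892 0.479 2.144
v -4.542 -0.62 1.789
v -4.605 0.083 2.539
v -3.963 -0.774 1.981
v -4.026 -0.071 2.731
f 2 1 4
f 2 4 3
f 4 1 5
f 4 5 3
f 5 1 6
f 5 6 3
f 6 1 7
f 6 7 3
f 7 1 8
f 7 8 3
f 8 1 9
f 8 9 3
f 9 1 10
f 9 10 3
f 10 1 11
f 10 11 3
f 11 1 12
f 11 12 3
f 12 1 13
f 12 13 3
f 13 1 14
f 13 14 3
f 14 1 2
f 14 2 3
f 16 15 19
f 16 19 17
f 17 19 20
f 17 20 18
f 19 15 21
f 19 21 20
f 20 21 22
f 20 22 18
f 21 15 23
f 21 23 22
f 22 23 24
f 22 24 18
f 23 15 25
f 23 25 24
f 24 25 26
f 24 26 18
f 25 15 27
f 25 27 26
f 26 27 28
f 26 28 18
f 27 15 29
f 27 29 28
f 28 29 30
f 28 30 18
f 29 15 31
f 29 31 30
f 30 31 32
f 30 32 18
f 31 15 16
f 31 16 32
f 32 16 17
f 32 17 18
f 33 70 49
f 70 44 73
f 49 73 38
f 70 73 49
f 33 49 45
f 49 38 50
f 45 50 34
f 49 50 45
f 33 45 54
f 45 34 55
f 54 55 40
f 45 55 54
f 33 54 66
f 54 40 69
f 66 69 43
f 54 69 66
f 33 66 70
f 66 43 74
f 70 74 44
f 66 74 70
f 34 50 61
f 50 38 64
f 61 64 42
f 50 64 61
f 38 73 51
f 73 44 72
f 51 72 37
f 73 72 51
f 44 74 71
f 74 43 67
f 71 67 35
f 74 67 71
f 43 69 68
f 69 40 56
f 68 56 39
f 69 56 68
f 40 55 60
f 55 34 57
f 60 57 41
f 55 57 60
f 36 62 48
f 62 42 63
f 48 63 37
f 62 63 48
f 36 48 46
f 48 37 47
f 46 47 35
f 48 47 46
f 36 46 53
f 46 35 52
f 53 52 39
f 46 52 53
f 36 53 58
f 53 39 59
f 58 59 41
f 53 59 58
f 36 58 62
f 58 41 65
f 62 65 42
f 58 65 62
f 37 63 51
f 63 42 64
f 51 64 38
f 63 64 51
f 35 47 71
f 47 37 72
f 71 72 44
f 47 72 71
f 39 52 68
f 52 35 67
f 68 67 43
f 52 67 68
f 41 59 60
f 59 39 56
f 60 56 40
f 59 56 60
f 42 65 61
f 65 41 57
f 61 57 34
f 65 57 61
f 76 75 79
f 76 79 77
f 77 79 80
f 77 80 78
f 79 75 81
f 79 81 80
f 80 81 82
f 80 82 78
f 81 75 83
f 81 83 82
f 82 83 84
f 82 84 78
f 83 75 85
f 83 85 84
f 84 85 86
f 84 86 78
f 85 75 87
f 85 87 86
f 86 87 88
f 86 88 78
f 87 75 89
f 87 89 88
f 88 89 90
f 88 90 78
f 89 75 91
f 89 91 90
f 90 91 92
f 90 92 78
f 91 75 93
f 91 93 92
f 92 93 94
f 92 94 78
f 93 75 76
f 93 76 94
f 94 76 77
f 94 77 78



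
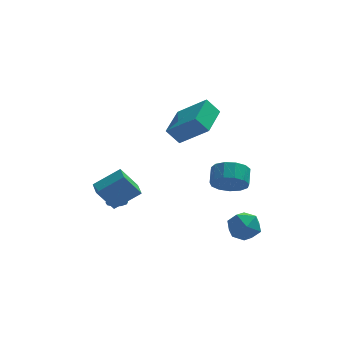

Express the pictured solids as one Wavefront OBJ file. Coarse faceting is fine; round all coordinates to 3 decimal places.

v 0.866 0.251 2.097
v 0.245 0.411 2.864
v 1.6 1.955 2.335
v 0.978 2.115 3.102
v 2.162 -0.475 3.298
v 1.54 -0.315 4.065
v 2.895 1.229 3.536
v 2.274 1.389 4.303
v -3.154 -1.174 -0.125
v -1.847 -1.02 0.749
v -3.253 -0.31 -0.129
v -1.947 -0.156 0.746
v -2.333 -1.084 -1.366
v -1.027 -0.93 -0.491
v -2.433 -0.22 -1.369
v -1.126 -0.066 -0.495
v 3.505 2.022 -2.133
v 4.409 2.056 -2.482
v 4.58 2.913 -1.955
v 3.675 2.878 -1.607
v 4.097 2.335 -2.834
v 4.268 3.191 -2.308
v 3.598 2.514 -2.964
v 3.768 3.371 -2.437
v 3.068 2.537 -2.83
v 3.239 3.394 -2.303
v 2.677 2.397 -2.475
v 2.848 3.253 -1.948
v 2.549 2.137 -2.011
v 2.72 2.993 -1.484
v 2.724 1.841 -1.586
v 2.895 2.697 -1.059
v 3.147 1.602 -1.335
v 3.318 2.458 -0.808
v 3.684 1.497 -1.338
v 3.854 2.353 -0.811
v 4.163 1.558 -1.593
v 4.334 2.414 -1.066
v 4.433 1.766 -2.02
v 4.604 2.623 -1.493
v 3.638 -2.051 -1.389
v 4.085 -2.81 -1.142
v 2.995 -2.79 -2.498
v 3.442 -3.549 -2.251
v 2.781 -3.212 -1.715
v 3.179 -2.756 -1.03
v 3.901 -2.844 -2.61
v 4.299 -2.388 -1.925
v 4.247 -3.3 -1.897
v 3.555 -3.528 -1.344
v 3.525 -2.072 -2.296
v 2.833 -2.3 -1.743
v -2.08 0.65 -2.147
v -1.861 0.908 -2.568
v -2.04 1.91 -1.353
v -2.23 0.929 -2.584
v -2.528 0.82 -2.395
v -2.616 0.631 -2.09
v -2.454 0.451 -1.812
v -2.116 0.364 -1.69
v -1.761 0.41 -1.782
v -1.555 0.569 -2.045
v -1.595 0.766 -2.355
f 2 4 1
f 5 2 1
f 1 4 3
f 3 5 1
f 2 8 4
f 6 2 5
f 6 8 2
f 4 8 3
f 7 5 3
f 3 8 7
f 7 6 5
f 8 6 7
f 10 12 9
f 13 10 9
f 9 12 11
f 11 13 9
f 10 16 12
f 14 10 13
f 14 16 10
f 12 16 11
f 15 13 11
f 11 16 15
f 15 14 13
f 16 14 15
f 18 17 21
f 18 21 19
f 19 21 22
f 19 22 20
f 21 17 23
f 21 23 22
f 22 23 24
f 22 24 20
f 23 17 25
f 23 25 24
f 24 25 26
f 24 26 20
f 25 17 27
f 25 27 26
f 26 27 28
f 26 28 20
f 27 17 29
f 27 29 28
f 28 29 30
f 28 30 20
f 29 17 31
f 29 31 30
f 30 31 32
f 30 32 20
f 31 17 33
f 31 33 32
f 32 33 34
f 32 34 20
f 33 17 35
f 33 35 34
f 34 35 36
f 34 36 20
f 35 17 37
f 35 37 36
f 36 37 38
f 36 38 20
f 37 17 39
f 37 39 38
f 38 39 40
f 38 40 20
f 39 17 18
f 39 18 40
f 40 18 19
f 40 19 20
f 41 52 46
f 41 46 42
f 41 42 48
f 41 48 51
f 41 51 52
f 42 46 50
f 46 52 45
f 52 51 43
f 51 48 47
f 48 42 49
f 44 50 45
f 44 45 43
f 44 43 47
f 44 47 49
f 44 49 50
f 45 50 46
f 43 45 52
f 47 43 51
f 49 47 48
f 50 49 42
f 54 53 56
f 54 56 55
f 56 53 57
f 56 57 55
f 57 53 58
f 57 58 55
f 58 53 59
f 58 59 55
f 59 53 60
f 59 60 55
f 60 53 61
f 60 61 55
f 61 53 62
f 61 62 55
f 62 53 63
f 62 63 55
f 63 53 54
f 63 54 55



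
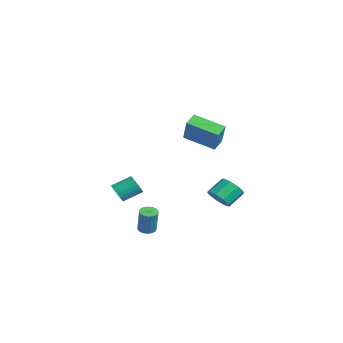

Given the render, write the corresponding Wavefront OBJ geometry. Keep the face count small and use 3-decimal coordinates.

v -3.799 -3.21 -3.389
v -3.514 -3.496 -2.879
v -3.496 -2.375 -2.261
v -3.781 -2.09 -2.771
v -3.312 -3.424 -3.015
v -3.294 -2.303 -2.397
v -3.184 -3.32 -3.208
v -3.166 -2.199 -2.59
v -3.15 -3.199 -3.428
v -3.132 -2.078 -2.81
v -3.215 -3.08 -3.643
v -3.197 -1.959 -3.025
v -3.369 -2.981 -3.818
v -3.351 -1.86 -3.2
v -3.588 -2.916 -3.929
v -3.57 -1.795 -3.311
v -3.839 -2.897 -3.957
v -3.821 -1.776 -3.339
v -4.084 -2.925 -3.899
v -4.066 -1.804 -3.281
v -4.286 -2.997 -3.763
v -4.268 -1.876 -3.145
v -4.414 -3.101 -3.57
v -4.396 -1.98 -2.952
v -4.448 -3.222 -3.35
v -4.43 -2.101 -2.732
v -4.383 -3.341 -3.135
v -4.365 -2.22 -2.517
v -4.229 -3.44 -2.96
v -4.211 -2.319 -2.342
v -4.01 -3.505 -2.849
v -3.992 -2.384 -2.231
v -3.759 -3.524 -2.821
v -3.741 -2.403 -2.203
v 2.855 0.834 -1.536
v 3.482 1.228 -1.711
v 3.151 2.079 -0.979
v 2.525 1.686 -0.804
v 3.095 1.356 -2.034
v 2.765 2.207 -1.302
v 2.597 1.24 -2.124
v 2.266 2.091 -1.393
v 2.219 0.934 -1.939
v 1.888 1.785 -1.208
v 2.139 0.582 -1.565
v 1.809 1.433 -0.834
v 2.394 0.348 -1.178
v 2.064 1.199 -0.446
v 2.865 0.341 -0.958
v 2.535 1.192 -0.226
v 3.332 0.566 -1.008
v 3.001 1.417 -0.276
v 3.575 0.916 -1.305
v 3.244 1.767 -0.574
v -0.129 -2.32 -4.642
v 0.294 -2.071 -4.78
v 0.772 -2.071 -3.316
v 0.349 -2.32 -3.178
v 0.172 -1.92 -4.74
v 0.649 -1.92 -3.276
v 0.003 -1.829 -4.685
v 0.481 -1.829 -3.221
v -0.186 -1.813 -4.623
v 0.292 -1.814 -3.159
v -0.366 -1.875 -4.565
v 0.112 -1.875 -3.101
v -0.509 -2.004 -4.518
v -0.032 -2.004 -3.054
v -0.595 -2.181 -4.49
v -0.118 -2.181 -3.026
v -0.61 -2.38 -4.485
v -0.133 -2.38 -3.021
v -0.552 -2.569 -4.504
v -0.074 -2.569 -3.04
v -0.429 -2.72 -4.544
v 0.048 -2.72 -3.08
v -0.261 -2.811 -4.599
v 0.217 -2.811 -3.135
v -0.072 -2.826 -4.661
v 0.406 -2.827 -3.197
v 0.108 -2.765 -4.719
v 0.586 -2.765 -3.255
v 0.252 -2.636 -4.766
v 0.729 -2.636 -3.302
v 0.338 -2.459 -4.794
v 0.815 -2.459 -3.33
v 0.353 -2.26 -4.799
v 0.83 -2.26 -3.335
v 2.089 0.809 1.732
v 1.116 -0.631 2.366
v 1.589 1.317 2.117
v 0.616 -0.123 2.752
v 3.084 0.743 3.108
v 2.111 -0.697 3.743
v 2.584 1.251 3.494
v 1.611 -0.189 4.128
f 2 1 5
f 2 5 3
f 3 5 6
f 3 6 4
f 5 1 7
f 5 7 6
f 6 7 8
f 6 8 4
f 7 1 9
f 7 9 8
f 8 9 10
f 8 10 4
f 9 1 11
f 9 11 10
f 10 11 12
f 10 12 4
f 11 1 13
f 11 13 12
f 12 13 14
f 12 14 4
f 13 1 15
f 13 15 14
f 14 15 16
f 14 16 4
f 15 1 17
f 15 17 16
f 16 17 18
f 16 18 4
f 17 1 19
f 17 19 18
f 18 19 20
f 18 20 4
f 19 1 21
f 19 21 20
f 20 21 22
f 20 22 4
f 21 1 23
f 21 23 22
f 22 23 24
f 22 24 4
f 23 1 25
f 23 25 24
f 24 25 26
f 24 26 4
f 25 1 27
f 25 27 26
f 26 27 28
f 26 28 4
f 27 1 29
f 27 29 28
f 28 29 30
f 28 30 4
f 29 1 31
f 29 31 30
f 30 31 32
f 30 32 4
f 31 1 33
f 31 33 32
f 32 33 34
f 32 34 4
f 33 1 2
f 33 2 34
f 34 2 3
f 34 3 4
f 36 35 39
f 36 39 37
f 37 39 40
f 37 40 38
f 39 35 41
f 39 41 40
f 40 41 42
f 40 42 38
f 41 35 43
f 41 43 42
f 42 43 44
f 42 44 38
f 43 35 45
f 43 45 44
f 44 45 46
f 44 46 38
f 45 35 47
f 45 47 46
f 46 47 48
f 46 48 38
f 47 35 49
f 47 49 48
f 48 49 50
f 48 50 38
f 49 35 51
f 49 51 50
f 50 51 52
f 50 52 38
f 51 35 53
f 51 53 52
f 52 53 54
f 52 54 38
f 53 35 36
f 53 36 54
f 54 36 37
f 54 37 38
f 56 55 59
f 56 59 57
f 57 59 60
f 57 60 58
f 59 55 61
f 59 61 60
f 60 61 62
f 60 62 58
f 61 55 63
f 61 63 62
f 62 63 64
f 62 64 58
f 63 55 65
f 63 65 64
f 64 65 66
f 64 66 58
f 65 55 67
f 65 67 66
f 66 67 68
f 66 68 58
f 67 55 69
f 67 69 68
f 68 69 70
f 68 70 58
f 69 55 71
f 69 71 70
f 70 71 72
f 70 72 58
f 71 55 73
f 71 73 72
f 72 73 74
f 72 74 58
f 73 55 75
f 73 75 74
f 74 75 76
f 74 76 58
f 75 55 77
f 75 77 76
f 76 77 78
f 76 78 58
f 77 55 79
f 77 79 78
f 78 79 80
f 78 80 58
f 79 55 81
f 79 81 80
f 80 81 82
f 80 82 58
f 81 55 83
f 81 83 82
f 82 83 84
f 82 84 58
f 83 55 85
f 83 85 84
f 84 85 86
f 84 86 58
f 85 55 87
f 85 87 86
f 86 87 88
f 86 88 58
f 87 55 56
f 87 56 88
f 88 56 57
f 88 57 58
f 90 92 89
f 93 90 89
f 89 92 91
f 91 93 89
f 90 96 92
f 94 90 93
f 94 96 90
f 92 96 91
f 95 93 91
f 91 96 95
f 95 94 93
f 96 94 95



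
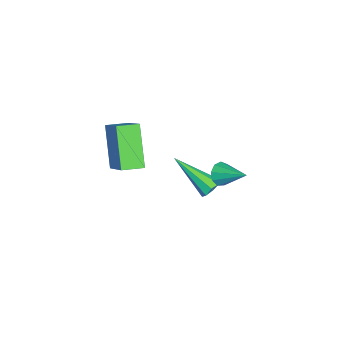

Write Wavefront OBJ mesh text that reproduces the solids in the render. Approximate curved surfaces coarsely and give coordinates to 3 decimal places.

v 0.581 2.262 2.22
v 0.857 1.883 2.562
v 1.239 3.318 2.86
v 1.069 1.949 2.234
v 1.053 2.162 1.899
v 0.816 2.421 1.715
v 0.469 2.606 1.767
v 0.174 2.629 2.031
v 0.069 2.481 2.384
v 0.204 2.23 2.66
v 0.515 1.994 2.731
v 0.877 -2.16 2.509
v -0.416 -2.485 4.079
v 0.56 -1.268 2.432
v -0.733 -1.592 4.002
v 2.333 -1.528 3.838
v 1.04 -1.852 5.408
v 2.016 -0.635 3.761
v 0.723 -0.96 5.331
v -1.565 1.765 -0.913
v -1.256 1.395 -1.217
v -2.215 0.135 0.413
v -1.029 1.572 -0.888
v -1.117 1.862 -0.575
v -1.467 2.095 -0.459
v -1.874 2.136 -0.609
v -2.101 1.959 -0.938
v -2.013 1.669 -1.252
v -1.663 1.435 -1.367
f 2 1 4
f 2 4 3
f 4 1 5
f 4 5 3
f 5 1 6
f 5 6 3
f 6 1 7
f 6 7 3
f 7 1 8
f 7 8 3
f 8 1 9
f 8 9 3
f 9 1 10
f 9 10 3
f 10 1 11
f 10 11 3
f 11 1 2
f 11 2 3
f 13 15 12
f 16 13 12
f 12 15 14
f 14 16 12
f 13 19 15
f 17 13 16
f 17 19 13
f 15 19 14
f 18 16 14
f 14 19 18
f 18 17 16
f 19 17 18
f 21 20 23
f 21 23 22
f 23 20 24
f 23 24 22
f 24 20 25
f 24 25 22
f 25 20 26
f 25 26 22
f 26 20 27
f 26 27 22
f 27 20 28
f 27 28 22
f 28 20 29
f 28 29 22
f 29 20 21
f 29 21 22



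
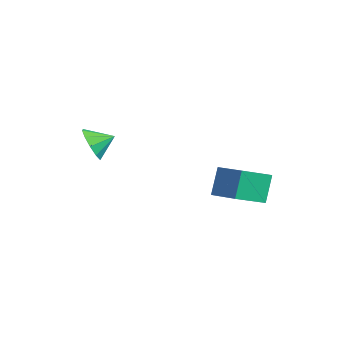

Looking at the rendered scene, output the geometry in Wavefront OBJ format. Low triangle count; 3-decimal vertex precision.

v 1.763 0.671 1.938
v 1.322 1.066 3.24
v 1.248 2.084 1.336
v 0.808 2.479 2.637
v 3.072 1.261 2.203
v 2.632 1.656 3.504
v 2.558 2.674 1.6
v 2.117 3.069 2.902
v -2.159 -3.266 3.613
v -1.608 -3.038 2.925
v -2.001 -2.334 4.047
v -2.131 -2.885 2.787
v -2.665 -2.878 2.964
v -3.005 -3.018 3.389
v -3.022 -3.254 3.9
v -2.709 -3.493 4.301
v -2.186 -3.646 4.439
v -1.652 -3.654 4.262
v -1.312 -3.513 3.837
v -1.295 -3.278 3.326
f 2 4 1
f 5 2 1
f 1 4 3
f 3 5 1
f 2 8 4
f 6 2 5
f 6 8 2
f 4 8 3
f 7 5 3
f 3 8 7
f 7 6 5
f 8 6 7
f 10 9 12
f 10 12 11
f 12 9 13
f 12 13 11
f 13 9 14
f 13 14 11
f 14 9 15
f 14 15 11
f 15 9 16
f 15 16 11
f 16 9 17
f 16 17 11
f 17 9 18
f 17 18 11
f 18 9 19
f 18 19 11
f 19 9 20
f 19 20 11
f 20 9 10
f 20 10 11



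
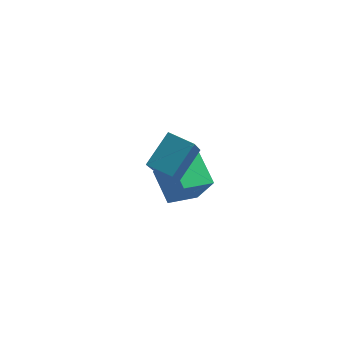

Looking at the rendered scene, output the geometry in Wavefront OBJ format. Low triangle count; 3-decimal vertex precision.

v -3.347 0.459 -2.677
v -4.137 1.629 -1.863
v -4.056 0.957 -4.081
v -4.846 2.127 -3.267
v -2.334 1.293 -2.893
v -3.124 2.463 -2.079
v -3.043 1.791 -4.297
v -3.833 2.961 -3.483
v -4.223 -1.115 -0.42
v -4.234 -2.366 0.915
v -3.615 -0.029 0.602
v -3.626 -1.281 1.937
v -3.214 -1.419 -0.697
v -3.225 -2.671 0.638
v -2.606 -0.334 0.325
v -2.617 -1.585 1.66
f 2 4 1
f 5 2 1
f 1 4 3
f 3 5 1
f 2 8 4
f 6 2 5
f 6 8 2
f 4 8 3
f 7 5 3
f 3 8 7
f 7 6 5
f 8 6 7
f 10 12 9
f 13 10 9
f 9 12 11
f 11 13 9
f 10 16 12
f 14 10 13
f 14 16 10
f 12 16 11
f 15 13 11
f 11 16 15
f 15 14 13
f 16 14 15



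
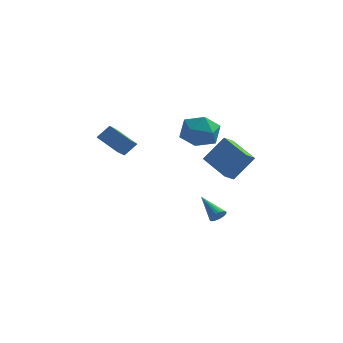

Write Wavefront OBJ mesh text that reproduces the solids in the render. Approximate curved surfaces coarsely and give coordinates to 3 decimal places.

v 4.081 -2.716 0.835
v 3.734 -3.341 1.296
v 2.671 -1.512 1.407
v 2.324 -2.137 1.868
v 5.076 -2.223 2.252
v 4.729 -2.848 2.713
v 3.666 -1.019 2.824
v 3.319 -1.644 3.285
v 1.363 -2.3 4.66
v 2.135 -1.422 4.521
v 2.285 -3.318 3.339
v 3.057 -2.44 3.2
v 3.048 -3.063 4.199
v 2.478 -2.434 5.016
v 1.942 -2.306 2.844
v 1.372 -1.677 3.661
v 2.493 -1.425 3.399
v 3.176 -1.893 4.236
v 1.244 -2.847 3.624
v 1.927 -3.315 4.461
v 2.759 -0.381 -3.151
v 2.999 -0.528 -2.702
v 1.621 0.521 -2.249
v 3.101 -0.354 -2.747
v 3.151 -0.184 -2.854
v 3.142 -0.044 -3.006
v 3.074 0.044 -3.18
v 2.958 0.068 -3.35
v 2.812 0.023 -3.489
v 2.658 -0.083 -3.577
v 2.52 -0.235 -3.6
v 2.417 -0.409 -3.555
v 2.367 -0.579 -3.448
v 2.377 -0.718 -3.296
v 2.445 -0.807 -3.122
v 2.56 -0.831 -2.952
v 2.706 -0.786 -2.813
v 2.86 -0.68 -2.725
v -3.725 0.352 1.478
v -3.658 -1.21 2.409
v -3.132 0.802 2.191
v -3.066 -0.761 3.122
v -2.474 -0.059 0.698
v -2.408 -1.622 1.629
v -1.882 0.39 1.411
v -1.815 -1.172 2.342
f 2 4 1
f 5 2 1
f 1 4 3
f 3 5 1
f 2 8 4
f 6 2 5
f 6 8 2
f 4 8 3
f 7 5 3
f 3 8 7
f 7 6 5
f 8 6 7
f 9 20 14
f 9 14 10
f 9 10 16
f 9 16 19
f 9 19 20
f 10 14 18
f 14 20 13
f 20 19 11
f 19 16 15
f 16 10 17
f 12 18 13
f 12 13 11
f 12 11 15
f 12 15 17
f 12 17 18
f 13 18 14
f 11 13 20
f 15 11 19
f 17 15 16
f 18 17 10
f 22 21 24
f 22 24 23
f 24 21 25
f 24 25 23
f 25 21 26
f 25 26 23
f 26 21 27
f 26 27 23
f 27 21 28
f 27 28 23
f 28 21 29
f 28 29 23
f 29 21 30
f 29 30 23
f 30 21 31
f 30 31 23
f 31 21 32
f 31 32 23
f 32 21 33
f 32 33 23
f 33 21 34
f 33 34 23
f 34 21 35
f 34 35 23
f 35 21 36
f 35 36 23
f 36 21 37
f 36 37 23
f 37 21 38
f 37 38 23
f 38 21 22
f 38 22 23
f 40 42 39
f 43 40 39
f 39 42 41
f 41 43 39
f 40 46 42
f 44 40 43
f 44 46 40
f 42 46 41
f 45 43 41
f 41 46 45
f 45 44 43
f 46 44 45



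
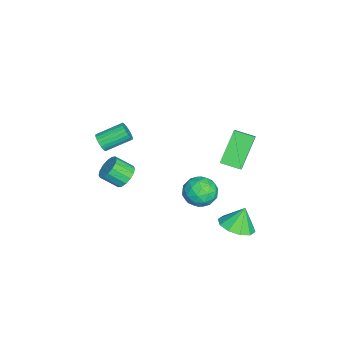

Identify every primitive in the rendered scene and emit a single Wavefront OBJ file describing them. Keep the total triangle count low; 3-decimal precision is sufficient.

v -2.02 -2.672 -3.468
v -1.456 -2.3 -3.059
v -1.376 -3.276 -2.282
v -1.94 -3.648 -2.692
v -1.807 -2.188 -2.882
v -1.727 -3.164 -2.105
v -2.215 -2.205 -2.862
v -2.135 -3.181 -2.085
v -2.571 -2.347 -3.005
v -2.491 -3.323 -2.228
v -2.779 -2.577 -3.271
v -2.699 -3.553 -2.495
v -2.784 -2.832 -3.591
v -2.704 -3.808 -2.814
v -2.584 -3.044 -3.878
v -2.504 -4.02 -3.101
v -2.233 -3.156 -4.055
v -2.153 -4.132 -3.278
v -1.825 -3.139 -4.075
v -1.745 -4.115 -3.298
v -1.469 -2.997 -3.932
v -1.389 -3.973 -3.155
v -1.261 -2.767 -3.665
v -1.181 -3.743 -2.889
v -1.256 -2.512 -3.346
v -1.176 -3.488 -2.569
v 0.408 3.703 -4.482
v 0.919 2.876 -4.06
v 0.032 4.097 -3.258
v 1.338 3.378 -4.092
v 1.403 4.004 -4.273
v 1.087 4.516 -4.534
v 0.512 4.717 -4.776
v -0.102 4.531 -4.905
v -0.522 4.029 -4.873
v -0.587 3.403 -4.691
v -0.271 2.891 -4.43
v 0.304 2.69 -4.189
v 0.468 2.81 0.885
v -0.854 3.339 2.442
v 0.612 3.922 0.63
v -0.709 4.451 2.187
v 1.129 2.849 1.433
v -0.192 3.378 2.99
v 1.274 3.961 1.178
v -0.048 4.49 2.735
v 0.251 -3.527 1.405
v 0.553 -3.656 1.883
v 0.032 -2.321 2.573
v -0.271 -2.193 2.095
v 0.713 -3.528 1.756
v 0.192 -2.193 2.445
v 0.793 -3.399 1.568
v 0.271 -2.065 2.257
v 0.779 -3.293 1.351
v 0.257 -1.959 2.041
v 0.673 -3.228 1.145
v 0.152 -1.893 1.834
v 0.495 -3.214 0.983
v -0.026 -1.879 1.672
v 0.274 -3.254 0.894
v -0.247 -1.919 1.584
v 0.05 -3.342 0.894
v -0.472 -2.007 1.583
v -0.14 -3.461 0.982
v -0.662 -2.127 1.671
v -0.263 -3.592 1.143
v -0.784 -2.258 1.833
v -0.296 -3.712 1.35
v -0.817 -2.378 2.039
v -0.235 -3.8 1.566
v -0.757 -2.465 2.255
v -0.09 -3.841 1.754
v -0.612 -2.506 2.444
v 0.114 -3.827 1.882
v -0.408 -2.493 2.572
v 0.341 -3.762 1.928
v -0.18 -2.427 2.617
v -2.534 1.627 -3.695
v -1.897 2.272 -4.206
v -1.223 0.648 -3.294
v -0.586 1.293 -3.805
v -1.039 1.602 -2.92
v -1.849 2.207 -3.168
v -1.271 0.713 -4.332
v -2.081 1.318 -4.58
v -1.116 1.707 -4.6
v -0.973 2.257 -3.727
v -2.147 0.663 -3.773
v -2.004 1.213 -2.9
v -2.331 2.035 -3.986
v -0.789 0.885 -3.514
v -1.056 1.067 -2.994
v -0.681 1.446 -3.294
v -2.303 1.997 -3.376
v -1.928 2.376 -3.676
v -1.424 1.983 -2.92
v -1.192 0.544 -3.824
v -0.817 0.923 -4.124
v -2.439 1.474 -4.206
v -2.064 1.853 -4.506
v -1.696 0.937 -4.58
v -1.497 2.082 -4.517
v -0.726 1.507 -4.282
v -1.129 1.166 -4.591
v -1.605 1.522 -4.737
v -1.413 2.405 -4.005
v -0.642 1.83 -3.769
v -0.909 2.012 -3.249
v -1.385 2.367 -3.395
v -0.954 2.073 -4.236
v -2.478 1.09 -3.731
v -1.707 0.515 -3.495
v -1.735 0.553 -4.105
v -2.211 0.908 -4.251
v -2.394 1.413 -3.218
v -1.623 0.838 -2.983
v -1.515 1.398 -2.763
v -1.991 1.754 -2.909
v -2.166 0.847 -3.264
f 2 1 5
f 2 5 3
f 3 5 6
f 3 6 4
f 5 1 7
f 5 7 6
f 6 7 8
f 6 8 4
f 7 1 9
f 7 9 8
f 8 9 10
f 8 10 4
f 9 1 11
f 9 11 10
f 10 11 12
f 10 12 4
f 11 1 13
f 11 13 12
f 12 13 14
f 12 14 4
f 13 1 15
f 13 15 14
f 14 15 16
f 14 16 4
f 15 1 17
f 15 17 16
f 16 17 18
f 16 18 4
f 17 1 19
f 17 19 18
f 18 19 20
f 18 20 4
f 19 1 21
f 19 21 20
f 20 21 22
f 20 22 4
f 21 1 23
f 21 23 22
f 22 23 24
f 22 24 4
f 23 1 25
f 23 25 24
f 24 25 26
f 24 26 4
f 25 1 2
f 25 2 26
f 26 2 3
f 26 3 4
f 28 27 30
f 28 30 29
f 30 27 31
f 30 31 29
f 31 27 32
f 31 32 29
f 32 27 33
f 32 33 29
f 33 27 34
f 33 34 29
f 34 27 35
f 34 35 29
f 35 27 36
f 35 36 29
f 36 27 37
f 36 37 29
f 37 27 38
f 37 38 29
f 38 27 28
f 38 28 29
f 40 42 39
f 43 40 39
f 39 42 41
f 41 43 39
f 40 46 42
f 44 40 43
f 44 46 40
f 42 46 41
f 45 43 41
f 41 46 45
f 45 44 43
f 46 44 45
f 48 47 51
f 48 51 49
f 49 51 52
f 49 52 50
f 51 47 53
f 51 53 52
f 52 53 54
f 52 54 50
f 53 47 55
f 53 55 54
f 54 55 56
f 54 56 50
f 55 47 57
f 55 57 56
f 56 57 58
f 56 58 50
f 57 47 59
f 57 59 58
f 58 59 60
f 58 60 50
f 59 47 61
f 59 61 60
f 60 61 62
f 60 62 50
f 61 47 63
f 61 63 62
f 62 63 64
f 62 64 50
f 63 47 65
f 63 65 64
f 64 65 66
f 64 66 50
f 65 47 67
f 65 67 66
f 66 67 68
f 66 68 50
f 67 47 69
f 67 69 68
f 68 69 70
f 68 70 50
f 69 47 71
f 69 71 70
f 70 71 72
f 70 72 50
f 71 47 73
f 71 73 72
f 72 73 74
f 72 74 50
f 73 47 75
f 73 75 74
f 74 75 76
f 74 76 50
f 75 47 77
f 75 77 76
f 76 77 78
f 76 78 50
f 77 47 48
f 77 48 78
f 78 48 49
f 78 49 50
f 79 116 95
f 116 90 119
f 95 119 84
f 116 119 95
f 79 95 91
f 95 84 96
f 91 96 80
f 95 96 91
f 79 91 100
f 91 80 101
f 100 101 86
f 91 101 100
f 79 100 112
f 100 86 115
f 112 115 89
f 100 115 112
f 79 112 116
f 112 89 120
f 116 120 90
f 112 120 116
f 80 96 107
f 96 84 110
f 107 110 88
f 96 110 107
f 84 119 97
f 119 90 118
f 97 118 83
f 119 118 97
f 90 120 117
f 120 89 113
f 117 113 81
f 120 113 117
f 89 115 114
f 115 86 102
f 114 102 85
f 115 102 114
f 86 101 106
f 101 80 103
f 106 103 87
f 101 103 106
f 82 108 94
f 108 88 109
f 94 109 83
f 108 109 94
f 82 94 92
f 94 83 93
f 92 93 81
f 94 93 92
f 82 92 99
f 92 81 98
f 99 98 85
f 92 98 99
f 82 99 104
f 99 85 105
f 104 105 87
f 99 105 104
f 82 104 108
f 104 87 111
f 108 111 88
f 104 111 108
f 83 109 97
f 109 88 110
f 97 110 84
f 109 110 97
f 81 93 117
f 93 83 118
f 117 118 90
f 93 118 117
f 85 98 114
f 98 81 113
f 114 113 89
f 98 113 114
f 87 105 106
f 105 85 102
f 106 102 86
f 105 102 106
f 88 111 107
f 111 87 103
f 107 103 80
f 111 103 107



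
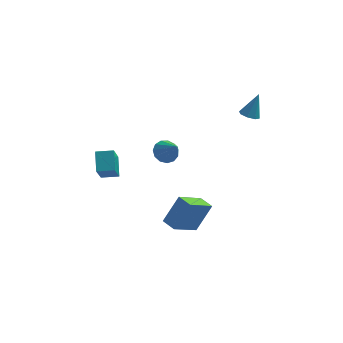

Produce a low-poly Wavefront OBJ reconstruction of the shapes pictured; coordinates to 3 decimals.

v -4.411 2.636 -1.266
v -4.5 3.595 -0.534
v -4.265 3.795 -2.765
v -4.353 4.754 -2.032
v -3.487 2.646 -1.168
v -3.575 3.605 -0.435
v -3.34 3.805 -2.666
v -3.429 4.764 -1.934
v -0.884 -0.471 2.975
v -0.496 -0.772 2.534
v -0.316 -1.249 4.005
v -0.307 -0.475 2.654
v -0.301 -0.176 2.877
v -0.481 0.028 3.13
v -0.788 0.074 3.334
v -1.126 -0.053 3.425
v -1.387 -0.312 3.372
v -1.488 -0.622 3.194
v -1.397 -0.884 2.946
v -1.144 -1.015 2.707
v -0.808 -0.973 2.554
v -0.505 -0.234 -3.17
v 0.264 0.341 -1.779
v -1.06 0.396 -3.123
v -0.291 0.971 -1.733
v 0.571 0.789 -4.187
v 1.34 1.364 -2.797
v 0.016 1.419 -4.141
v 0.785 1.994 -2.75
v 3.12 3.557 2.453
v 3.619 3.392 2.327
v 3.58 4.003 3.687
v 3.547 3.783 2.212
v 3.226 4.041 2.239
v 2.842 4.016 2.391
v 2.622 3.721 2.58
v 2.693 3.331 2.694
v 3.015 3.073 2.668
v 3.398 3.098 2.516
f 2 4 1
f 5 2 1
f 1 4 3
f 3 5 1
f 2 8 4
f 6 2 5
f 6 8 2
f 4 8 3
f 7 5 3
f 3 8 7
f 7 6 5
f 8 6 7
f 10 9 12
f 10 12 11
f 12 9 13
f 12 13 11
f 13 9 14
f 13 14 11
f 14 9 15
f 14 15 11
f 15 9 16
f 15 16 11
f 16 9 17
f 16 17 11
f 17 9 18
f 17 18 11
f 18 9 19
f 18 19 11
f 19 9 20
f 19 20 11
f 20 9 21
f 20 21 11
f 21 9 10
f 21 10 11
f 23 25 22
f 26 23 22
f 22 25 24
f 24 26 22
f 23 29 25
f 27 23 26
f 27 29 23
f 25 29 24
f 28 26 24
f 24 29 28
f 28 27 26
f 29 27 28
f 31 30 33
f 31 33 32
f 33 30 34
f 33 34 32
f 34 30 35
f 34 35 32
f 35 30 36
f 35 36 32
f 36 30 37
f 36 37 32
f 37 30 38
f 37 38 32
f 38 30 39
f 38 39 32
f 39 30 31
f 39 31 32



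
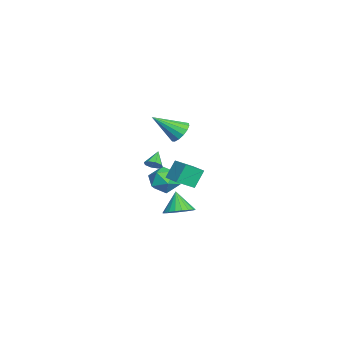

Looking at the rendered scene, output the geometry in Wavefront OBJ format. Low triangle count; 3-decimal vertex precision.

v -3.675 2.89 0.88
v -3.108 3.303 1.324
v -3.485 1.25 2.16
v -3.484 3.401 1.506
v -3.912 3.363 1.52
v -4.276 3.198 1.363
v -4.479 2.95 1.077
v -4.467 2.687 0.737
v -4.243 2.478 0.436
v -3.866 2.38 0.254
v -3.439 2.418 0.24
v -3.075 2.583 0.397
v -2.871 2.83 0.683
v -2.883 3.094 1.022
v -0.567 1.883 -1.212
v -0.064 2.531 -1.819
v 0.784 1.709 -0.281
v 1.287 2.357 -0.888
v 0.534 2.698 -0.291
v -0.301 2.805 -0.866
v 1.021 1.435 -1.234
v 0.186 1.542 -1.809
v 0.917 2.253 -1.833
v 0.616 3.034 -1.25
v 0.104 1.206 -0.85
v -0.197 1.987 -0.267
v 3.606 3.054 -1.864
v 4.281 2.524 -1.563
v 2.914 2.846 -0.676
v 4.389 2.865 -1.441
v 4.361 3.239 -1.392
v 4.203 3.581 -1.425
v 3.941 3.832 -1.533
v 3.621 3.948 -1.699
v 3.299 3.91 -1.893
v 3.029 3.723 -2.083
v 2.86 3.421 -2.234
v 2.819 3.055 -2.322
v 2.914 2.689 -2.33
v 3.129 2.386 -2.258
v 3.426 2.198 -2.117
v 3.755 2.158 -1.933
v 4.057 2.274 -1.737
v 2.92 3.791 1.288
v 3.363 2.827 1.93
v 3.98 4.405 1.478
v 4.423 3.442 2.121
v 3.397 3.298 0.219
v 3.84 2.335 0.862
v 4.457 3.913 0.41
v 4.9 2.949 1.052
v 3.145 1.642 1.473
v 3.411 1.386 1.867
v 2.375 1.878 2.147
v 3.512 1.786 1.842
v 3.398 2.102 1.601
v 3.136 2.148 1.285
v 2.879 1.898 1.079
v 2.778 1.498 1.104
v 2.892 1.182 1.345
v 3.155 1.136 1.661
f 2 1 4
f 2 4 3
f 4 1 5
f 4 5 3
f 5 1 6
f 5 6 3
f 6 1 7
f 6 7 3
f 7 1 8
f 7 8 3
f 8 1 9
f 8 9 3
f 9 1 10
f 9 10 3
f 10 1 11
f 10 11 3
f 11 1 12
f 11 12 3
f 12 1 13
f 12 13 3
f 13 1 14
f 13 14 3
f 14 1 2
f 14 2 3
f 15 26 20
f 15 20 16
f 15 16 22
f 15 22 25
f 15 25 26
f 16 20 24
f 20 26 19
f 26 25 17
f 25 22 21
f 22 16 23
f 18 24 19
f 18 19 17
f 18 17 21
f 18 21 23
f 18 23 24
f 19 24 20
f 17 19 26
f 21 17 25
f 23 21 22
f 24 23 16
f 28 27 30
f 28 30 29
f 30 27 31
f 30 31 29
f 31 27 32
f 31 32 29
f 32 27 33
f 32 33 29
f 33 27 34
f 33 34 29
f 34 27 35
f 34 35 29
f 35 27 36
f 35 36 29
f 36 27 37
f 36 37 29
f 37 27 38
f 37 38 29
f 38 27 39
f 38 39 29
f 39 27 40
f 39 40 29
f 40 27 41
f 40 41 29
f 41 27 42
f 41 42 29
f 42 27 43
f 42 43 29
f 43 27 28
f 43 28 29
f 45 47 44
f 48 45 44
f 44 47 46
f 46 48 44
f 45 51 47
f 49 45 48
f 49 51 45
f 47 51 46
f 50 48 46
f 46 51 50
f 50 49 48
f 51 49 50
f 53 52 55
f 53 55 54
f 55 52 56
f 55 56 54
f 56 52 57
f 56 57 54
f 57 52 58
f 57 58 54
f 58 52 59
f 58 59 54
f 59 52 60
f 59 60 54
f 60 52 61
f 60 61 54
f 61 52 53
f 61 53 54



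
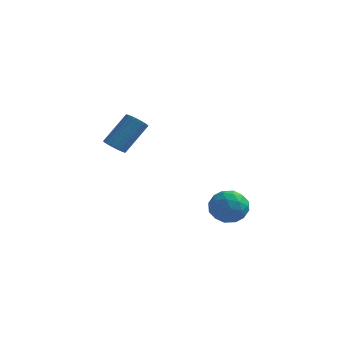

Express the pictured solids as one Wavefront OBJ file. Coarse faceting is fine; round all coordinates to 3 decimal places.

v -4.15 1.88 3.061
v -3.589 1.647 2.937
v -2.829 2.747 4.315
v -3.39 2.98 4.439
v -3.603 1.866 2.77
v -2.843 2.966 4.148
v -3.725 2.088 2.66
v -2.965 3.188 4.038
v -3.931 2.269 2.63
v -3.171 3.369 4.008
v -4.181 2.372 2.685
v -3.421 3.472 4.063
v -4.425 2.378 2.815
v -3.665 3.478 4.193
v -4.614 2.286 2.993
v -3.854 3.386 4.371
v -4.711 2.113 3.185
v -3.951 3.213 4.563
v -4.697 1.894 3.352
v -3.937 2.994 4.73
v -4.575 1.672 3.462
v -3.815 2.772 4.84
v -4.369 1.491 3.492
v -3.609 2.591 4.87
v -4.119 1.388 3.437
v -3.359 2.488 4.815
v -3.875 1.382 3.307
v -3.115 2.482 4.685
v -3.686 1.474 3.129
v -2.926 2.574 4.507
v 2.188 0.36 0.787
v 2.801 -0.087 1.404
v 1.199 -0.873 0.876
v 1.812 -1.32 1.493
v 1.326 -0.521 1.78
v 1.937 0.241 1.724
v 2.063 -1.201 0.556
v 2.674 -0.439 0.5
v 2.724 -1.052 1.261
v 2.268 -0.631 2.018
v 1.732 -0.329 0.262
v 1.276 0.092 1.019
v 2.581 0.244 1.087
v 1.419 -1.204 1.193
v 1.133 -0.735 1.361
v 1.494 -0.997 1.724
v 2.073 0.437 1.276
v 2.434 0.174 1.639
v 1.567 -0.08 1.859
v 1.566 -1.134 0.641
v 1.927 -1.397 1.004
v 2.506 0.037 0.556
v 2.867 -0.225 0.919
v 2.433 -0.88 0.421
v 2.896 -0.585 1.366
v 2.315 -1.309 1.419
v 2.462 -1.24 0.868
v 2.821 -0.792 0.835
v 2.628 -0.338 1.811
v 2.047 -1.062 1.863
v 1.762 -0.593 2.032
v 2.121 -0.145 1.999
v 2.583 -0.905 1.727
v 1.953 0.102 0.417
v 1.372 -0.622 0.469
v 1.879 -0.815 0.281
v 2.238 -0.367 0.248
v 1.685 0.349 0.861
v 1.104 -0.375 0.914
v 1.179 -0.168 1.445
v 1.538 0.28 1.412
v 1.417 -0.055 0.553
f 2 1 5
f 2 5 3
f 3 5 6
f 3 6 4
f 5 1 7
f 5 7 6
f 6 7 8
f 6 8 4
f 7 1 9
f 7 9 8
f 8 9 10
f 8 10 4
f 9 1 11
f 9 11 10
f 10 11 12
f 10 12 4
f 11 1 13
f 11 13 12
f 12 13 14
f 12 14 4
f 13 1 15
f 13 15 14
f 14 15 16
f 14 16 4
f 15 1 17
f 15 17 16
f 16 17 18
f 16 18 4
f 17 1 19
f 17 19 18
f 18 19 20
f 18 20 4
f 19 1 21
f 19 21 20
f 20 21 22
f 20 22 4
f 21 1 23
f 21 23 22
f 22 23 24
f 22 24 4
f 23 1 25
f 23 25 24
f 24 25 26
f 24 26 4
f 25 1 27
f 25 27 26
f 26 27 28
f 26 28 4
f 27 1 29
f 27 29 28
f 28 29 30
f 28 30 4
f 29 1 2
f 29 2 30
f 30 2 3
f 30 3 4
f 31 68 47
f 68 42 71
f 47 71 36
f 68 71 47
f 31 47 43
f 47 36 48
f 43 48 32
f 47 48 43
f 31 43 52
f 43 32 53
f 52 53 38
f 43 53 52
f 31 52 64
f 52 38 67
f 64 67 41
f 52 67 64
f 31 64 68
f 64 41 72
f 68 72 42
f 64 72 68
f 32 48 59
f 48 36 62
f 59 62 40
f 48 62 59
f 36 71 49
f 71 42 70
f 49 70 35
f 71 70 49
f 42 72 69
f 72 41 65
f 69 65 33
f 72 65 69
f 41 67 66
f 67 38 54
f 66 54 37
f 67 54 66
f 38 53 58
f 53 32 55
f 58 55 39
f 53 55 58
f 34 60 46
f 60 40 61
f 46 61 35
f 60 61 46
f 34 46 44
f 46 35 45
f 44 45 33
f 46 45 44
f 34 44 51
f 44 33 50
f 51 50 37
f 44 50 51
f 34 51 56
f 51 37 57
f 56 57 39
f 51 57 56
f 34 56 60
f 56 39 63
f 60 63 40
f 56 63 60
f 35 61 49
f 61 40 62
f 49 62 36
f 61 62 49
f 33 45 69
f 45 35 70
f 69 70 42
f 45 70 69
f 37 50 66
f 50 33 65
f 66 65 41
f 50 65 66
f 39 57 58
f 57 37 54
f 58 54 38
f 57 54 58
f 40 63 59
f 63 39 55
f 59 55 32
f 63 55 59



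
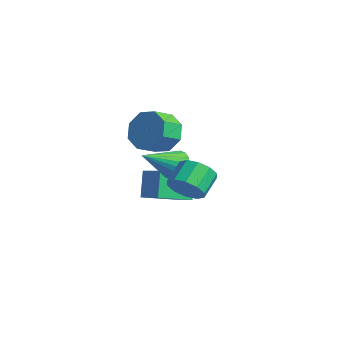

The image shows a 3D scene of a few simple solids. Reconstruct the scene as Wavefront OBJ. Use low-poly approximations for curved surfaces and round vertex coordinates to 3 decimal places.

v 1.347 1.884 2.112
v 2.172 1.749 1.397
v 2.457 0.761 1.912
v 1.633 0.896 2.628
v 2.408 2.175 2.084
v 2.693 1.188 2.599
v 2.022 2.431 2.787
v 2.308 1.443 3.302
v 1.241 2.366 3.095
v 1.527 1.378 3.611
v 0.523 2.019 2.828
v 0.808 1.031 3.343
v 0.287 1.592 2.141
v 0.572 0.605 2.656
v 0.672 1.337 1.438
v 0.958 0.349 1.953
v 1.453 1.402 1.129
v 1.739 0.414 1.645
v -1.243 2.011 -3.071
v -1.856 2.431 -1.722
v -1.469 3.866 -3.753
v -2.083 4.287 -2.404
v -0.077 2.313 -2.636
v -0.691 2.734 -1.287
v -0.304 4.169 -3.318
v -0.917 4.589 -1.969
v 4.109 1.548 -0.038
v 4.603 1.293 0.683
v 4.024 2.197 1.399
v 3.531 2.452 0.678
v 4.889 1.693 0.409
v 4.31 2.596 1.125
v 4.877 2.038 -0.035
v 4.298 2.941 0.681
v 4.572 2.196 -0.481
v 3.993 3.099 0.236
v 4.09 2.106 -0.757
v 3.511 3.009 -0.041
v 3.616 1.803 -0.759
v 3.037 2.707 -0.043
v 3.33 1.404 -0.485
v 2.751 2.307 0.231
v 3.342 1.059 -0.041
v 2.763 1.962 0.675
v 3.647 0.901 0.404
v 3.068 1.804 1.121
v 4.129 0.991 0.681
v 3.55 1.894 1.397
v 0.367 2.965 -0.51
v 0.815 3.403 0.064
v 0.693 1.135 0.63
v 0.462 3.424 0.199
v 0.09 3.354 0.193
v -0.227 3.207 0.048
v -0.426 3.012 -0.207
v -0.468 2.808 -0.523
v -0.345 2.634 -0.836
v -0.081 2.527 -1.084
v 0.272 2.506 -1.219
v 0.643 2.576 -1.213
v 0.96 2.723 -1.068
v 1.16 2.917 -0.813
v 1.202 3.122 -0.497
v 1.079 3.295 -0.184
f 2 1 5
f 2 5 3
f 3 5 6
f 3 6 4
f 5 1 7
f 5 7 6
f 6 7 8
f 6 8 4
f 7 1 9
f 7 9 8
f 8 9 10
f 8 10 4
f 9 1 11
f 9 11 10
f 10 11 12
f 10 12 4
f 11 1 13
f 11 13 12
f 12 13 14
f 12 14 4
f 13 1 15
f 13 15 14
f 14 15 16
f 14 16 4
f 15 1 17
f 15 17 16
f 16 17 18
f 16 18 4
f 17 1 2
f 17 2 18
f 18 2 3
f 18 3 4
f 20 22 19
f 23 20 19
f 19 22 21
f 21 23 19
f 20 26 22
f 24 20 23
f 24 26 20
f 22 26 21
f 25 23 21
f 21 26 25
f 25 24 23
f 26 24 25
f 28 27 31
f 28 31 29
f 29 31 32
f 29 32 30
f 31 27 33
f 31 33 32
f 32 33 34
f 32 34 30
f 33 27 35
f 33 35 34
f 34 35 36
f 34 36 30
f 35 27 37
f 35 37 36
f 36 37 38
f 36 38 30
f 37 27 39
f 37 39 38
f 38 39 40
f 38 40 30
f 39 27 41
f 39 41 40
f 40 41 42
f 40 42 30
f 41 27 43
f 41 43 42
f 42 43 44
f 42 44 30
f 43 27 45
f 43 45 44
f 44 45 46
f 44 46 30
f 45 27 47
f 45 47 46
f 46 47 48
f 46 48 30
f 47 27 28
f 47 28 48
f 48 28 29
f 48 29 30
f 50 49 52
f 50 52 51
f 52 49 53
f 52 53 51
f 53 49 54
f 53 54 51
f 54 49 55
f 54 55 51
f 55 49 56
f 55 56 51
f 56 49 57
f 56 57 51
f 57 49 58
f 57 58 51
f 58 49 59
f 58 59 51
f 59 49 60
f 59 60 51
f 60 49 61
f 60 61 51
f 61 49 62
f 61 62 51
f 62 49 63
f 62 63 51
f 63 49 64
f 63 64 51
f 64 49 50
f 64 50 51



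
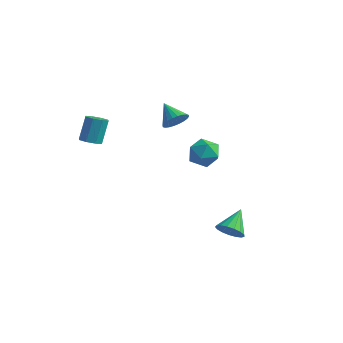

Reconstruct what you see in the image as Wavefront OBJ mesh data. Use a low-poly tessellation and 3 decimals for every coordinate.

v 3.397 -0.049 -3.36
v 4.216 -0.047 -3.308
v 3.343 1.289 -2.54
v 4.142 0.152 -3.638
v 3.898 0.305 -3.905
v 3.539 0.377 -4.046
v 3.147 0.352 -4.03
v 2.813 0.235 -3.861
v 2.613 0.052 -3.577
v 2.592 -0.153 -3.243
v 2.756 -0.335 -2.936
v 3.067 -0.451 -2.726
v 3.453 -0.475 -2.662
v 3.827 -0.401 -2.757
v 4.102 -0.247 -2.99
v -0.33 0.928 3.339
v -0.051 0.624 3.989
v -1.35 1.492 4.041
v 0.091 0.889 3.983
v 0.169 1.159 3.878
v 0.171 1.395 3.691
v 0.096 1.559 3.451
v -0.043 1.627 3.194
v -0.226 1.589 2.959
v -0.425 1.45 2.782
v -0.61 1.232 2.689
v -0.751 0.967 2.696
v -0.829 0.697 2.8
v -0.831 0.461 2.987
v -0.757 0.297 3.227
v -0.618 0.228 3.484
v -0.434 0.267 3.72
v -0.236 0.405 3.897
v -0.543 2.862 -0.136
v 0.111 3.595 -0.243
v 0.649 1.845 0.183
v 1.303 2.578 0.076
v 0.685 2.575 0.847
v -0.052 3.204 0.65
v 0.812 2.236 -0.71
v 0.075 2.865 -0.907
v 0.949 3.208 -0.598
v 0.87 3.418 0.365
v -0.11 2.022 -0.425
v -0.189 2.232 0.538
v -3.838 -1.799 2.243
v -3.457 -1.354 1.988
v -3.5 -0.575 3.281
v -3.882 -1.021 3.537
v -3.932 -1.258 1.915
v -3.975 -0.48 3.208
v -4.352 -1.48 2.034
v -4.395 -0.701 3.327
v -4.471 -1.889 2.276
v -4.514 -1.11 3.569
v -4.22 -2.245 2.499
v -4.263 -1.466 3.792
v -3.745 -2.34 2.572
v -3.788 -1.562 3.865
v -3.325 -2.119 2.453
v -3.368 -1.34 3.746
v -3.206 -1.71 2.211
v -3.249 -0.931 3.504
f 2 1 4
f 2 4 3
f 4 1 5
f 4 5 3
f 5 1 6
f 5 6 3
f 6 1 7
f 6 7 3
f 7 1 8
f 7 8 3
f 8 1 9
f 8 9 3
f 9 1 10
f 9 10 3
f 10 1 11
f 10 11 3
f 11 1 12
f 11 12 3
f 12 1 13
f 12 13 3
f 13 1 14
f 13 14 3
f 14 1 15
f 14 15 3
f 15 1 2
f 15 2 3
f 17 16 19
f 17 19 18
f 19 16 20
f 19 20 18
f 20 16 21
f 20 21 18
f 21 16 22
f 21 22 18
f 22 16 23
f 22 23 18
f 23 16 24
f 23 24 18
f 24 16 25
f 24 25 18
f 25 16 26
f 25 26 18
f 26 16 27
f 26 27 18
f 27 16 28
f 27 28 18
f 28 16 29
f 28 29 18
f 29 16 30
f 29 30 18
f 30 16 31
f 30 31 18
f 31 16 32
f 31 32 18
f 32 16 33
f 32 33 18
f 33 16 17
f 33 17 18
f 34 45 39
f 34 39 35
f 34 35 41
f 34 41 44
f 34 44 45
f 35 39 43
f 39 45 38
f 45 44 36
f 44 41 40
f 41 35 42
f 37 43 38
f 37 38 36
f 37 36 40
f 37 40 42
f 37 42 43
f 38 43 39
f 36 38 45
f 40 36 44
f 42 40 41
f 43 42 35
f 47 46 50
f 47 50 48
f 48 50 51
f 48 51 49
f 50 46 52
f 50 52 51
f 51 52 53
f 51 53 49
f 52 46 54
f 52 54 53
f 53 54 55
f 53 55 49
f 54 46 56
f 54 56 55
f 55 56 57
f 55 57 49
f 56 46 58
f 56 58 57
f 57 58 59
f 57 59 49
f 58 46 60
f 58 60 59
f 59 60 61
f 59 61 49
f 60 46 62
f 60 62 61
f 61 62 63
f 61 63 49
f 62 46 47
f 62 47 63
f 63 47 48
f 63 48 49

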